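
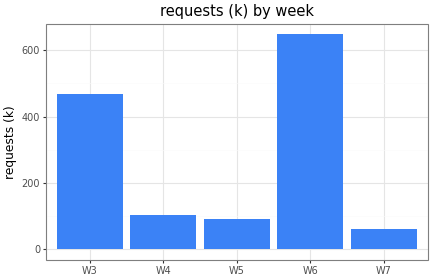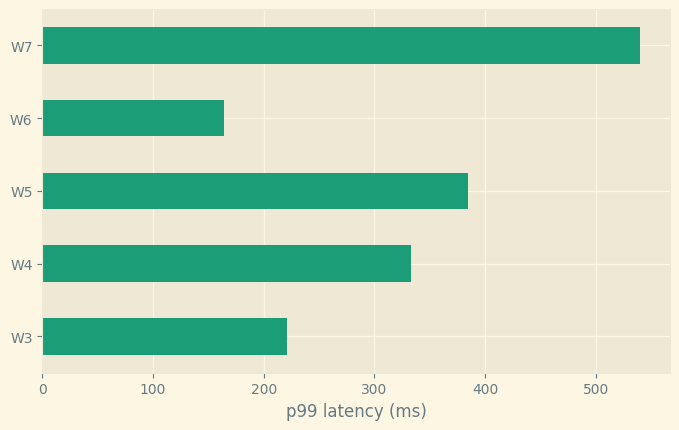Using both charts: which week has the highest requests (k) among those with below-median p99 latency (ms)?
W6

Chart 2 median p99 latency (ms) ≈ 350; below-median weeks: W3, W6. Among those, W6 has the highest requests (k) (≈ 600).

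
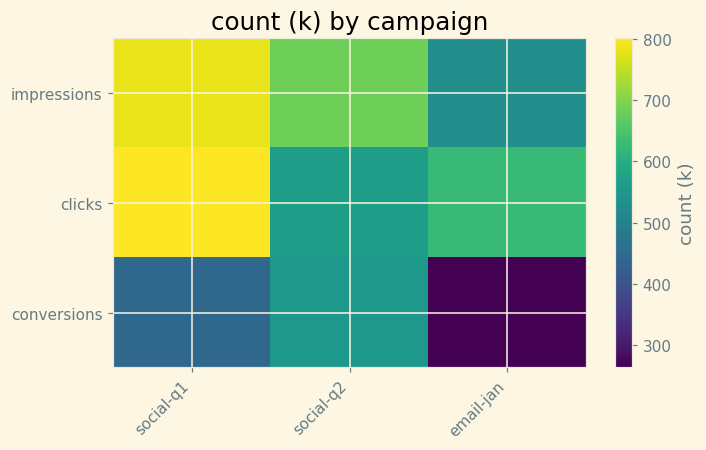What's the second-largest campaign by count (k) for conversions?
Top 3 for conversions: social-q2 ≈ 550, social-q1 ≈ 450, email-jan ≈ 250.

social-q1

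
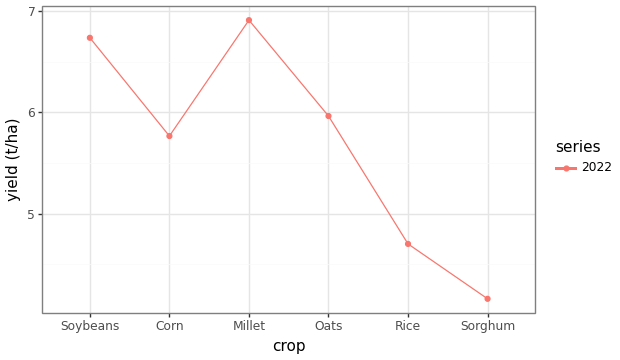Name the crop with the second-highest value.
Soybeans

Top 3: Millet ≈ 7.0, Soybeans ≈ 6.5, Oats ≈ 6.0.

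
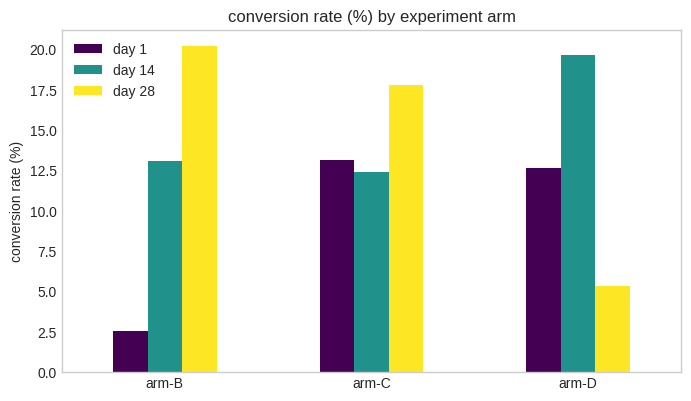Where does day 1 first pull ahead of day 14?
arm-C

arm-B: day 1 ≈ 2 vs day 14 ≈ 14 (not yet); arm-C: day 1 ≈ 14 vs day 14 ≈ 12 (first crossover).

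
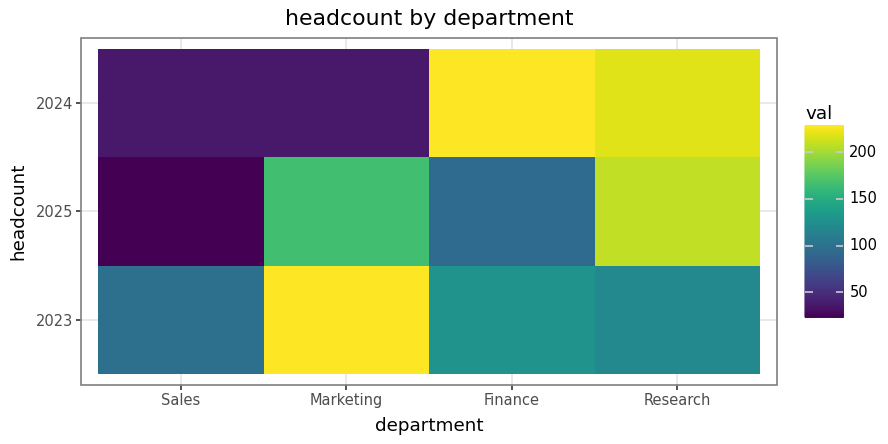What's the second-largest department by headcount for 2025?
Top 3 for 2025: Research ≈ 200, Marketing ≈ 160, Finance ≈ 100.

Marketing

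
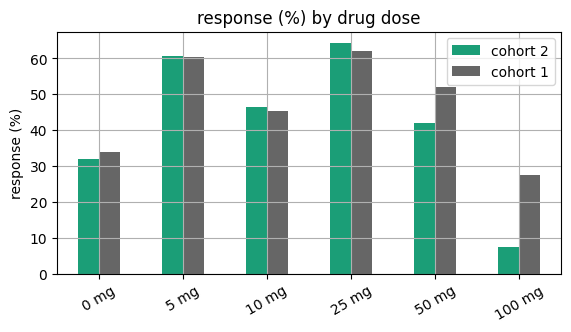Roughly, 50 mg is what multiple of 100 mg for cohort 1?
50 mg ≈ 50, 100 mg ≈ 30; 50/30 ≈ 1.67.

≈ 1.67×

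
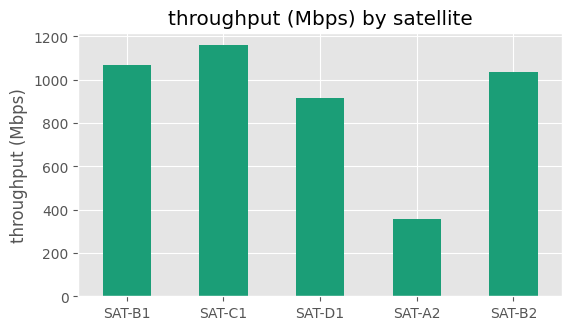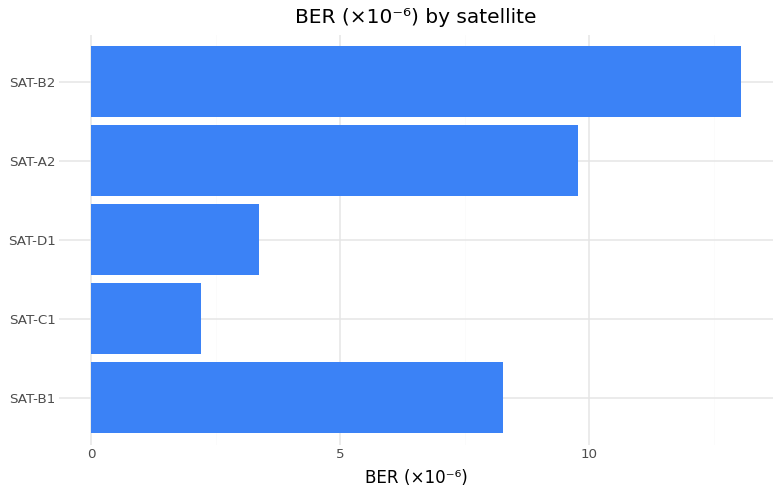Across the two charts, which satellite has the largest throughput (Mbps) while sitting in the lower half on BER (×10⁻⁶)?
SAT-C1

Chart 2 median BER (×10⁻⁶) ≈ 8; below-median satellites: SAT-C1, SAT-D1. Among those, SAT-C1 has the highest throughput (Mbps) (≈ 1200).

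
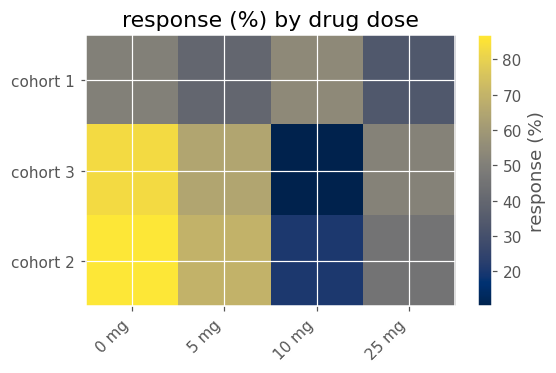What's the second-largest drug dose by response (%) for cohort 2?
5 mg

Top 3 for cohort 2: 0 mg ≈ 90, 5 mg ≈ 70, 25 mg ≈ 50.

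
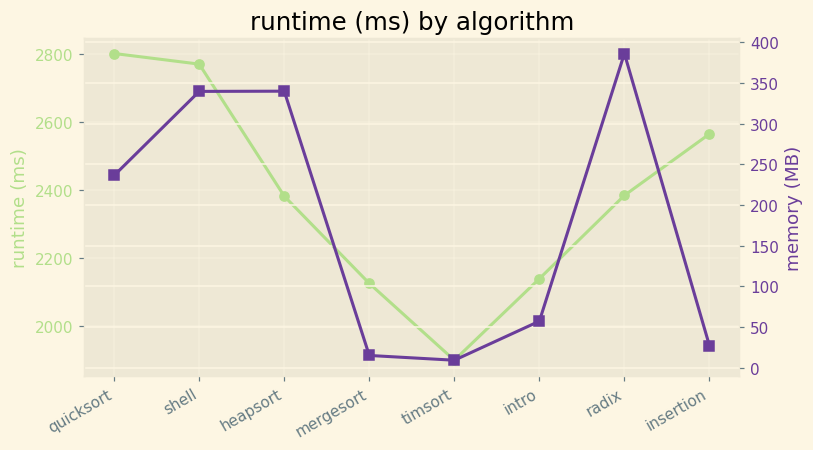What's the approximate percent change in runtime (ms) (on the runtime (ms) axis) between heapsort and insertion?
≈ +8.3%

heapsort ≈ 2400, insertion ≈ 2600; (2600 − 2400) / 2400 ≈ +8.3%.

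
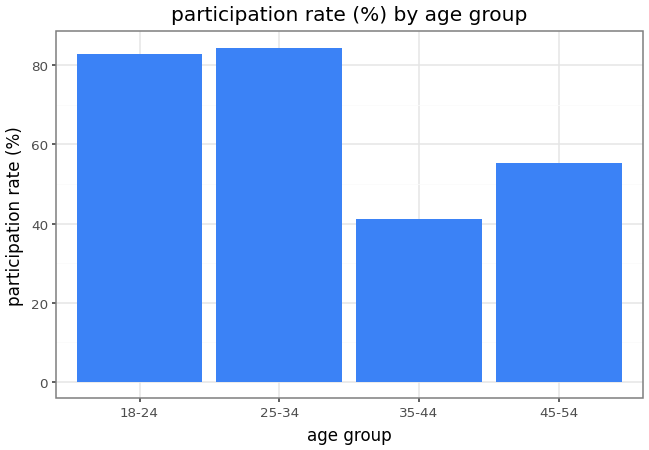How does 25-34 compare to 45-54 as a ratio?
≈ 1.33×

25-34 ≈ 80, 45-54 ≈ 60; 80/60 ≈ 1.33.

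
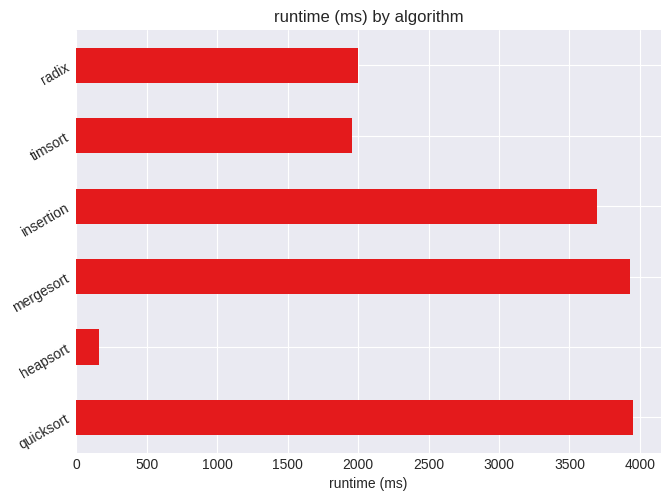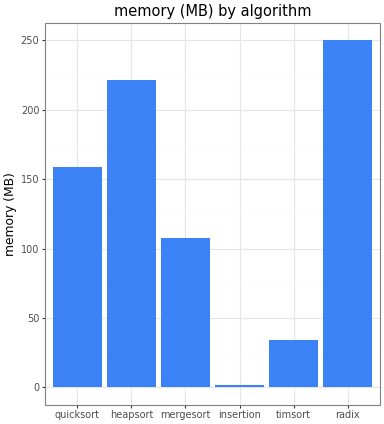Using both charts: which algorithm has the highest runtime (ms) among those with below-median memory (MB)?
Chart 2 median memory (MB) ≈ 125; below-median algorithms: mergesort, insertion, timsort. Among those, mergesort has the highest runtime (ms) (≈ 4000).

mergesort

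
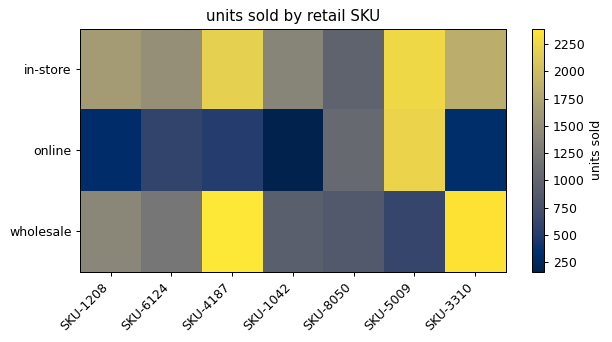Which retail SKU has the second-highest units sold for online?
Top 3 for online: SKU-5009 ≈ 2200, SKU-8050 ≈ 1000, SKU-6124 ≈ 600.

SKU-8050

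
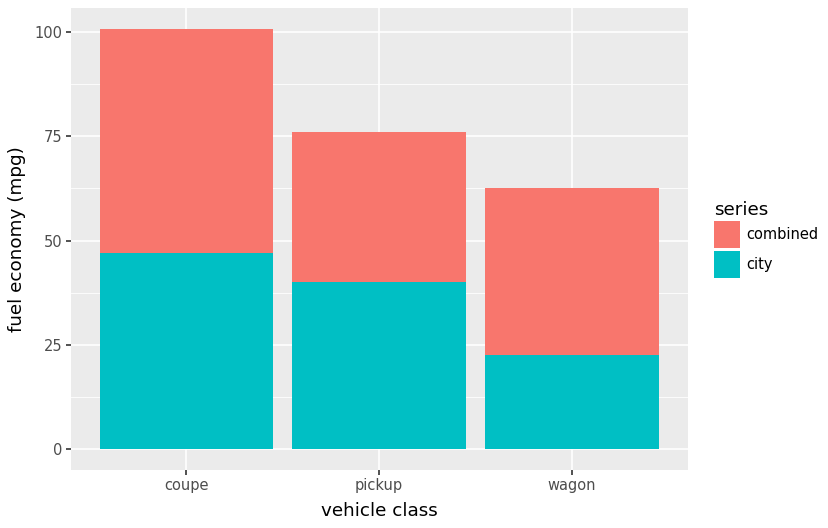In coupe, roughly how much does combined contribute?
≈ 50

combined top ≈ 100, bottom ≈ 50; segment ≈ 50.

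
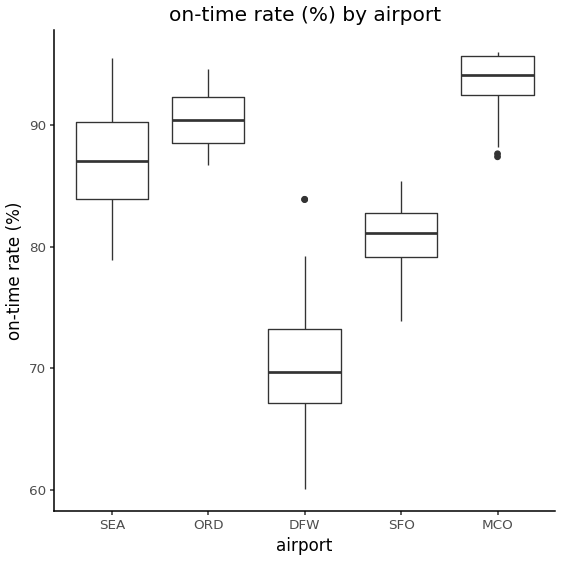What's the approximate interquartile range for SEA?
≈ 6

Q3 ≈ 90, Q1 ≈ 84; IQR ≈ 6.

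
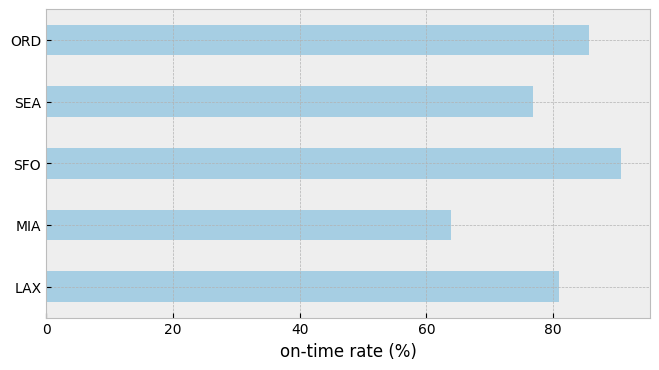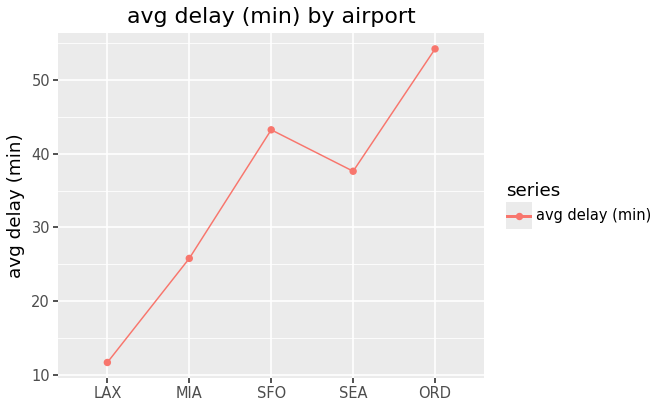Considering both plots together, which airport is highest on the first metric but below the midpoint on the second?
Chart 2 median avg delay (min) ≈ 40; below-median airports: LAX, MIA. Among those, LAX has the highest on-time rate (%) (≈ 80).

LAX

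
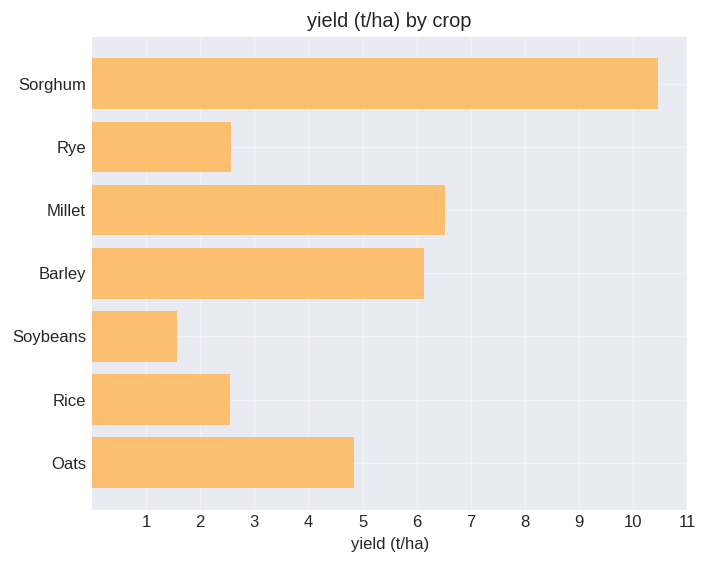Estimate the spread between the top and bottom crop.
≈ 8

Max Sorghum ≈ 10, min Soybeans ≈ 2; range ≈ 8.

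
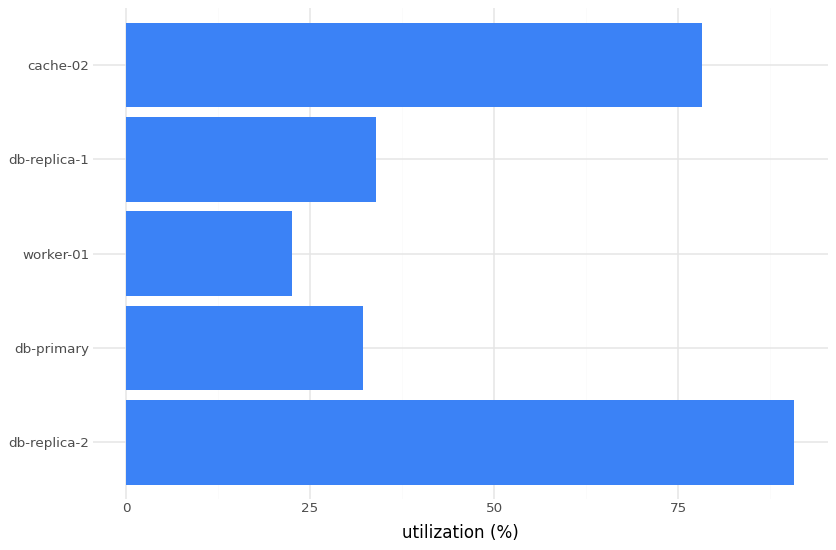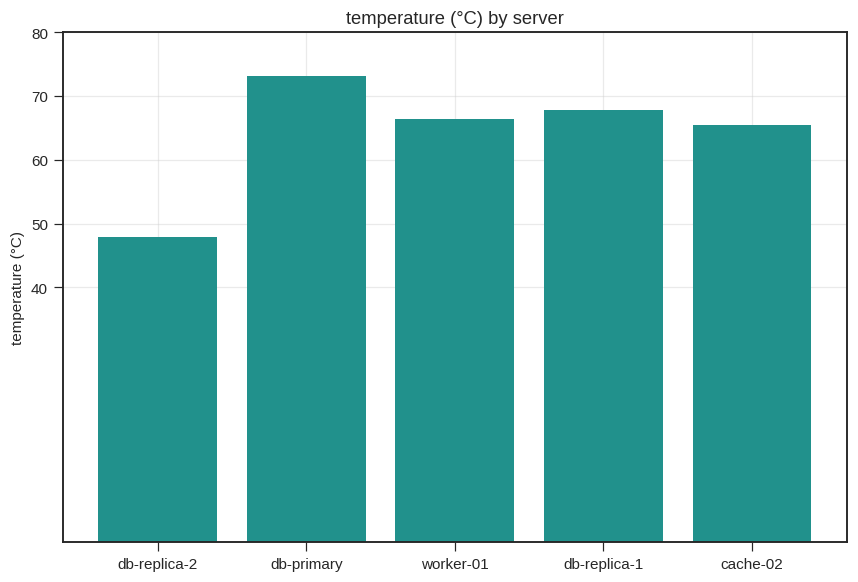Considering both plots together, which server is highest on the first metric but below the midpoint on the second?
Chart 2 median temperature (°C) ≈ 70; below-median servers: db-replica-2, cache-02. Among those, db-replica-2 has the highest utilization (%) (≈ 90).

db-replica-2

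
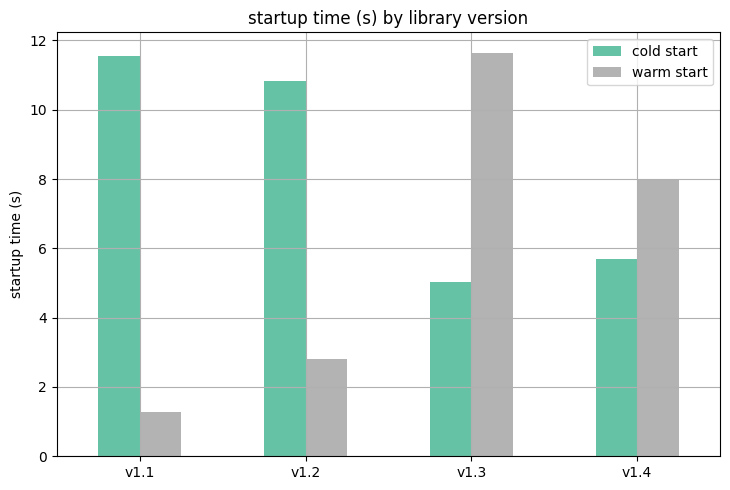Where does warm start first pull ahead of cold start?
v1.3

v1.2: warm start ≈ 3 vs cold start ≈ 11 (not yet); v1.3: warm start ≈ 12 vs cold start ≈ 5 (first crossover).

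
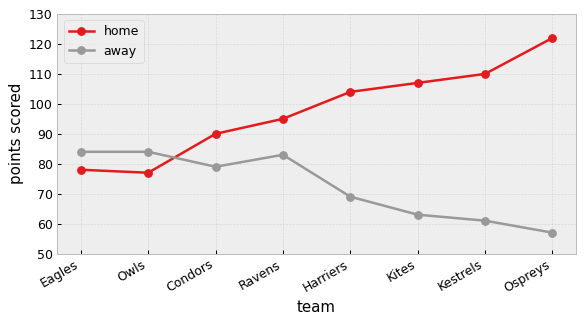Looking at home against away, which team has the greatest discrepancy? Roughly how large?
Ospreys: home ≈ 120, away ≈ 60 → gap ≈ 60. Next-largest (Kestrels) is only ≈ 50.

Ospreys, ≈ 60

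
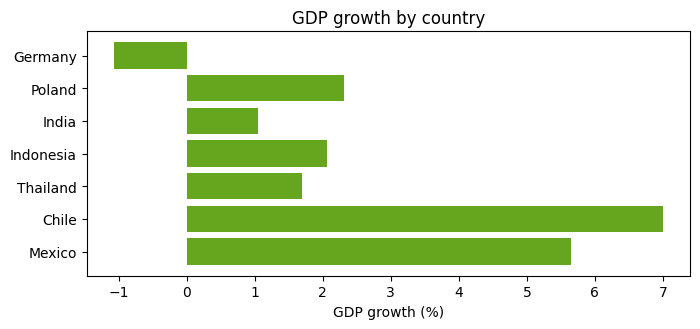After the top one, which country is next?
Mexico

Top 3: Chile ≈ 7, Mexico ≈ 6, Poland ≈ 2.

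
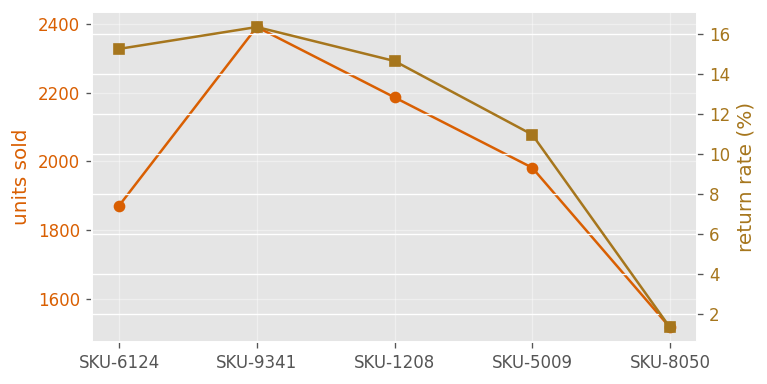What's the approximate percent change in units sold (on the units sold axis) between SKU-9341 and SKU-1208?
SKU-9341 ≈ 2400, SKU-1208 ≈ 2200; (2200 − 2400) / 2400 ≈ -8.3%.

≈ -8.3%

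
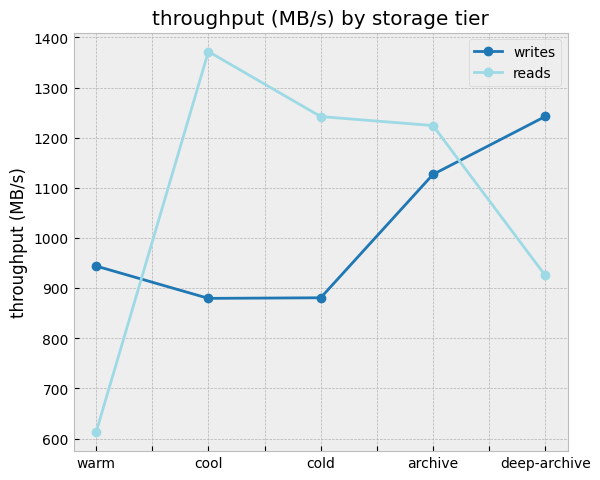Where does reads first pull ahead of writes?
cool

warm: reads ≈ 600 vs writes ≈ 900 (not yet); cool: reads ≈ 1400 vs writes ≈ 900 (first crossover).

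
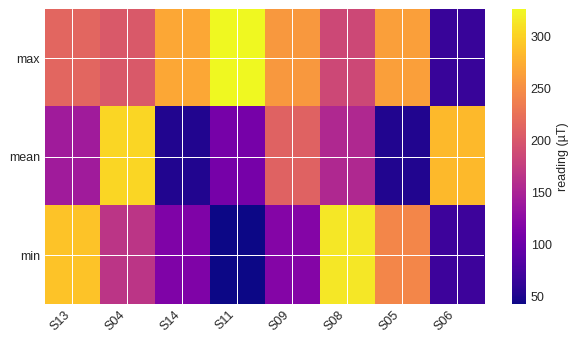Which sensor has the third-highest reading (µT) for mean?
S09

Top 4 for mean: S04 ≈ 300, S06 ≈ 275, S09 ≈ 200, S08 ≈ 150.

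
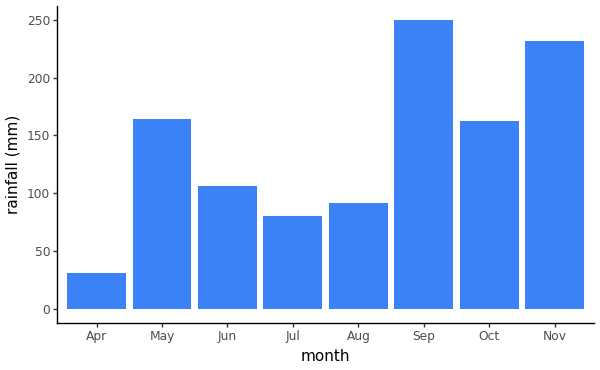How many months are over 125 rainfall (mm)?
Above 125: May, Sep, Oct, Nov.

4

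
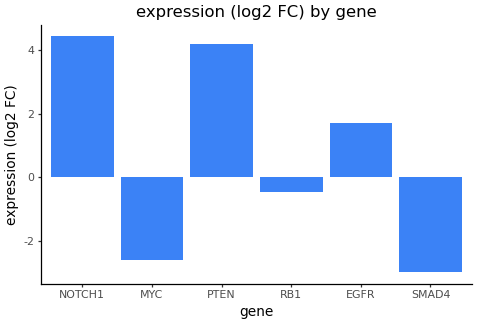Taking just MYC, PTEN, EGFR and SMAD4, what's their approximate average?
(-3 + 4 + 2 + -3) / 4 ≈ 0.

≈ 0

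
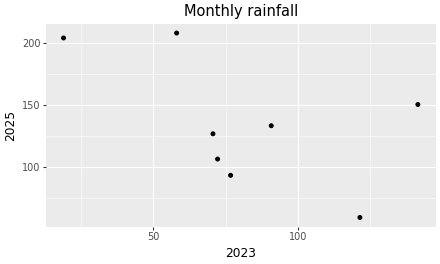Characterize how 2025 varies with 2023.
Points are negatively correlated; moderate (|r| ≈ 0.6).

negative, moderate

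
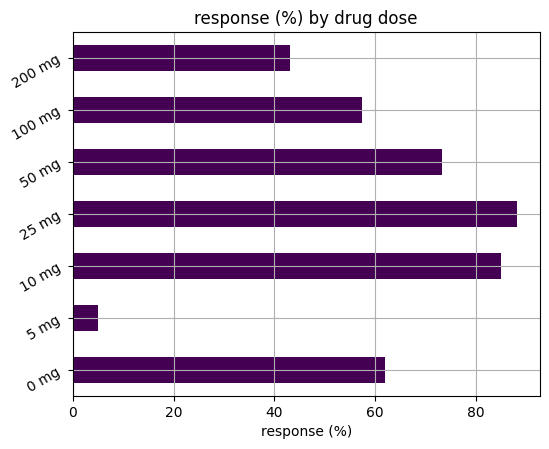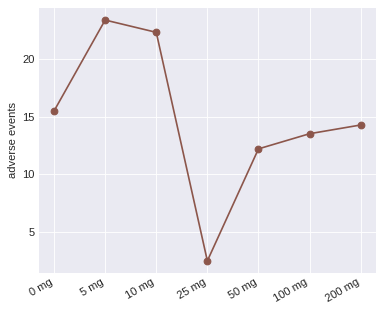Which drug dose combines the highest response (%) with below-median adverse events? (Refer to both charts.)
25 mg

Chart 2 median adverse events ≈ 15; below-median drug doses: 25 mg, 50 mg, 100 mg. Among those, 25 mg has the highest response (%) (≈ 90).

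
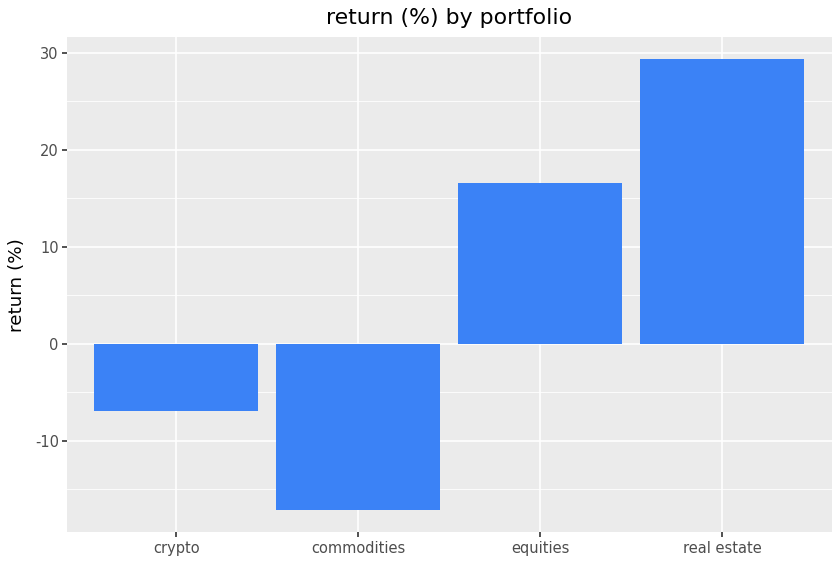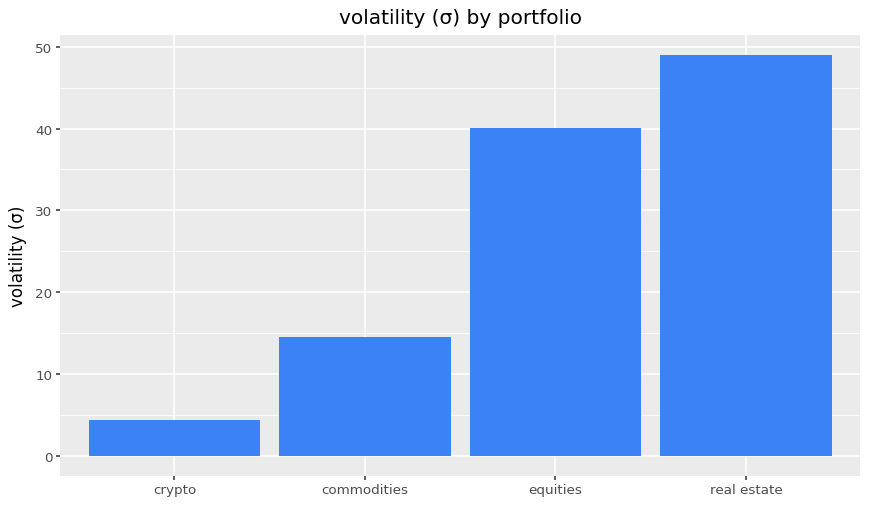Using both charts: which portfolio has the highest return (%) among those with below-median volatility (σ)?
Chart 2 median volatility (σ) ≈ 25; below-median portfolios: crypto, commodities. Among those, crypto has the highest return (%) (≈ -5).

crypto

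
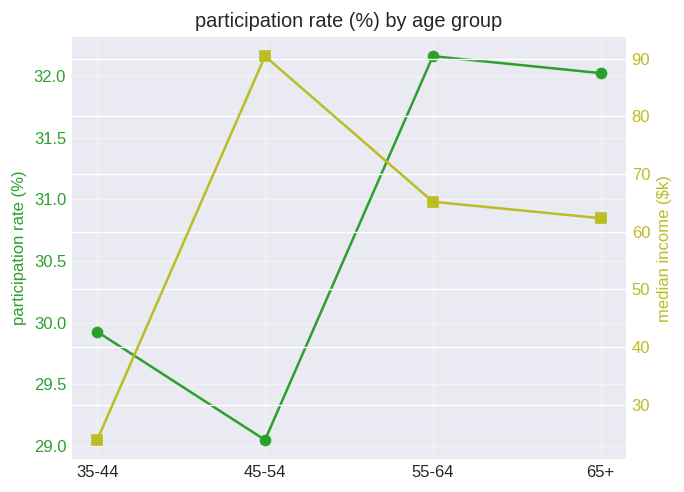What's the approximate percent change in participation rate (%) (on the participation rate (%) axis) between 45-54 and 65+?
≈ +10.3%

45-54 ≈ 29.0, 65+ ≈ 32.0; (32.0 − 29.0) / 29.0 ≈ +10.3%.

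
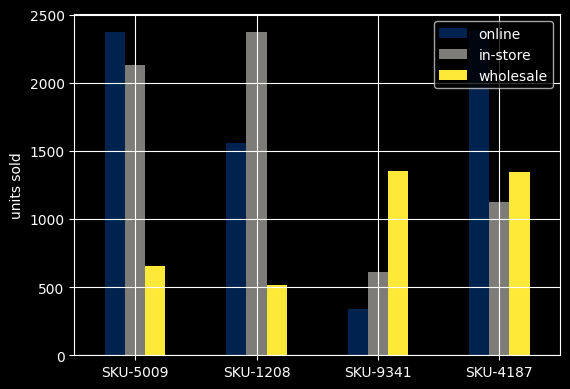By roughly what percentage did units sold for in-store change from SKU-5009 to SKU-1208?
SKU-5009 ≈ 2200, SKU-1208 ≈ 2400; (2400 − 2200) / 2200 ≈ +9.1%.

≈ +9.1%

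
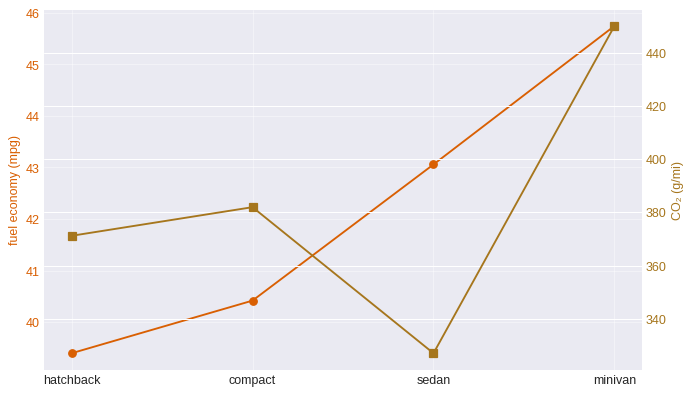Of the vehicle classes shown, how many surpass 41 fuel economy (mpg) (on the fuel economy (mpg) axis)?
Above 41: sedan, minivan.

2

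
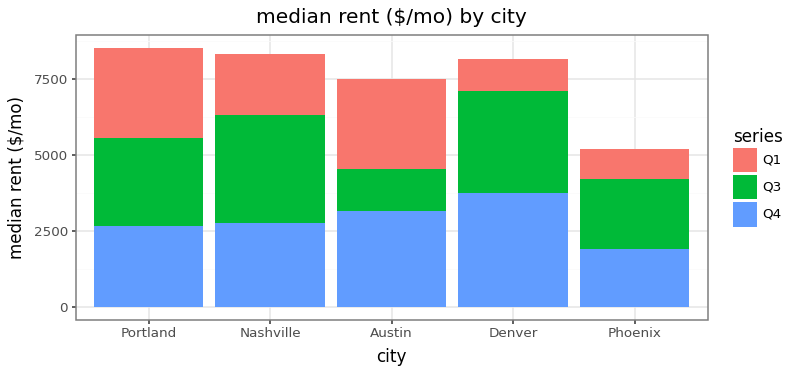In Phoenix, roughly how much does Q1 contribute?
≈ 1000

Q1 top ≈ 5000, bottom ≈ 4000; segment ≈ 1000.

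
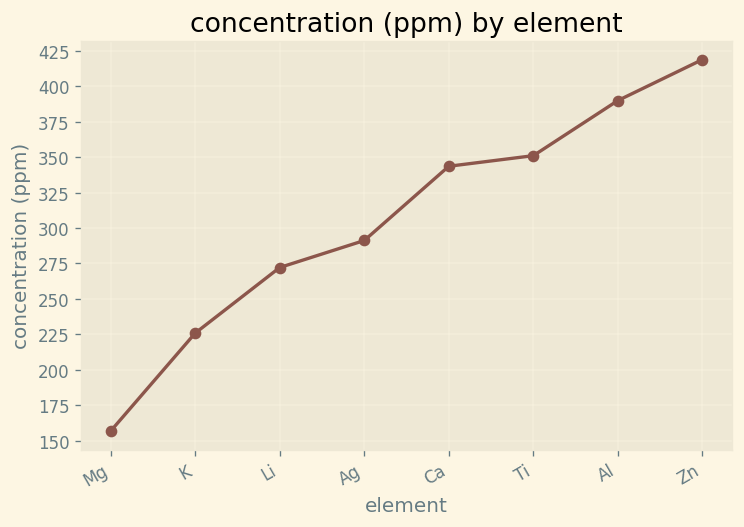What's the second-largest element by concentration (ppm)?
Top 3: Zn ≈ 425, Al ≈ 400, Ti ≈ 350.

Al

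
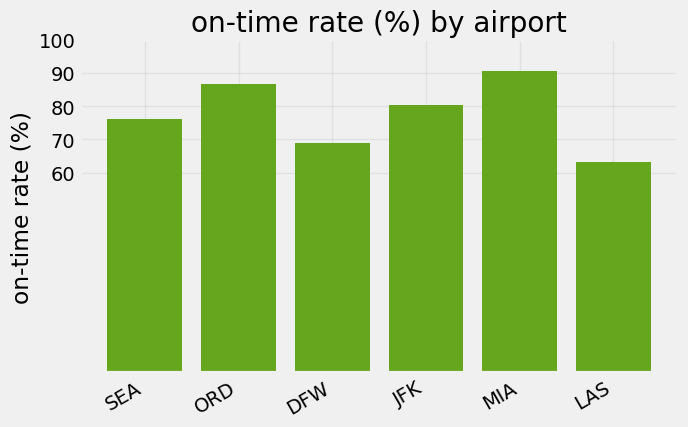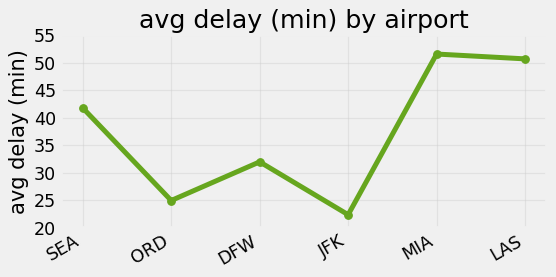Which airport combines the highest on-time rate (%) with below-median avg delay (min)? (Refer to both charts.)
Chart 2 median avg delay (min) ≈ 35; below-median airports: ORD, DFW, JFK. Among those, ORD has the highest on-time rate (%) (≈ 90).

ORD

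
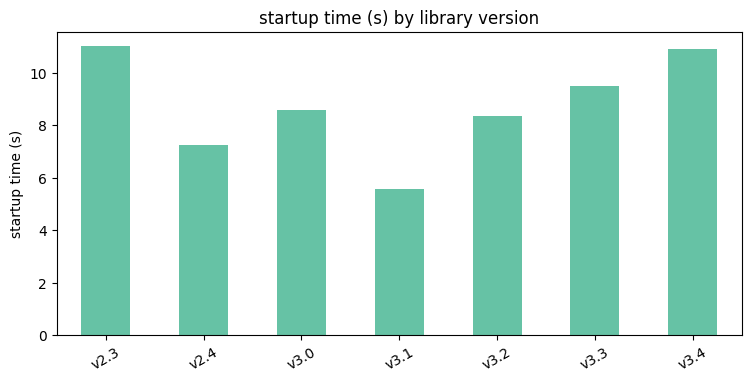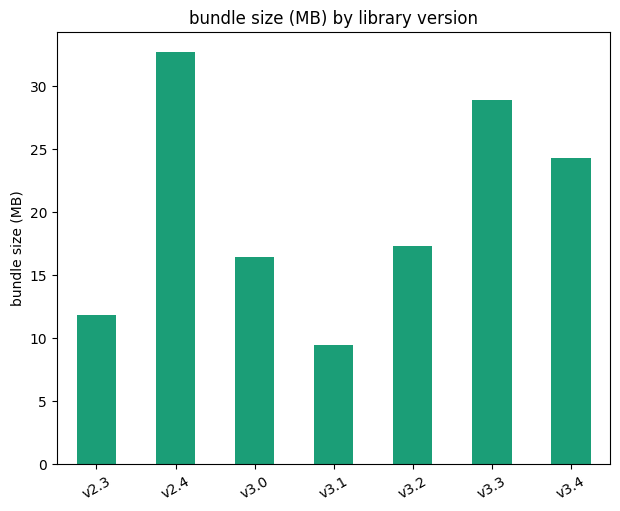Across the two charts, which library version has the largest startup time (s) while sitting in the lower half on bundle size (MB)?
Chart 2 median bundle size (MB) ≈ 15; below-median library versions: v2.3, v3.0, v3.1. Among those, v2.3 has the highest startup time (s) (≈ 12).

v2.3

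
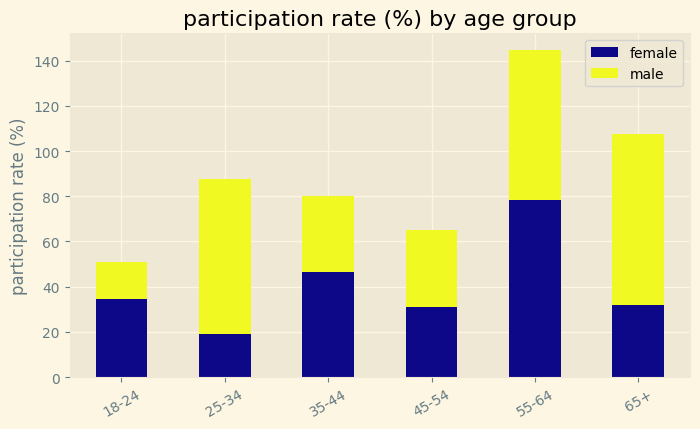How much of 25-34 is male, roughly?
≈ 60

male top ≈ 80, bottom ≈ 20; segment ≈ 60.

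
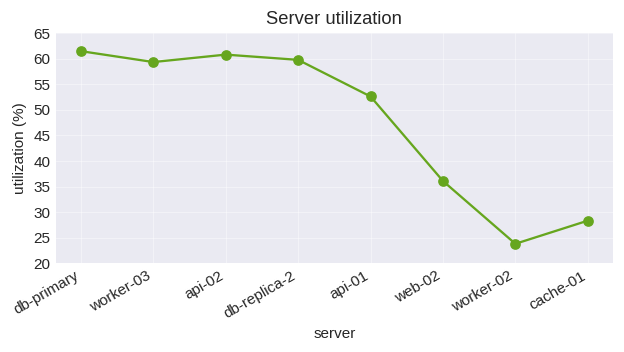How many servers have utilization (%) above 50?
5

Above 50: db-primary, worker-03, api-02, db-replica-2, api-01.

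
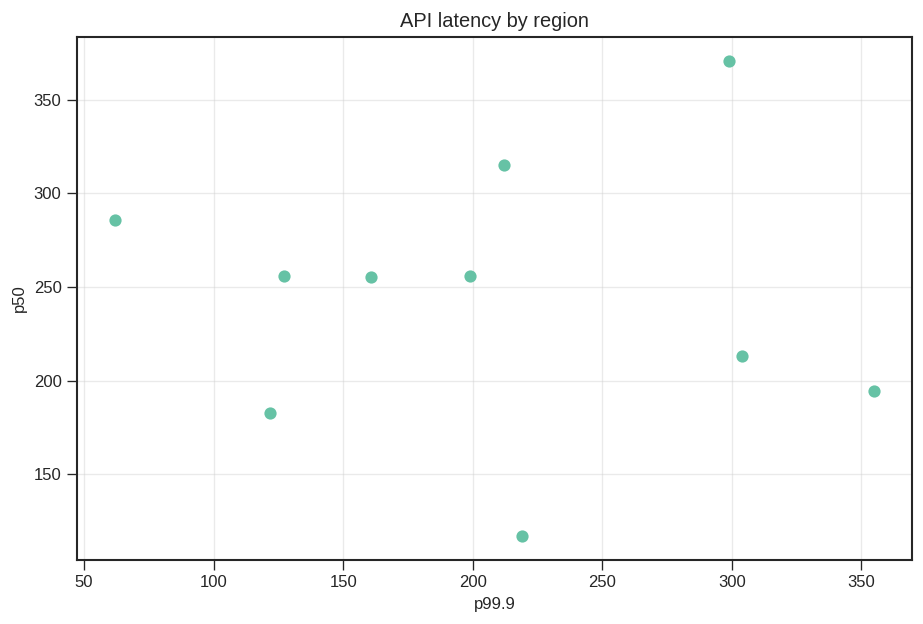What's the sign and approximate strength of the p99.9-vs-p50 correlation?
Points are roughly uncorrelated; weak (|r| ≈ 0.0).

no clear correlation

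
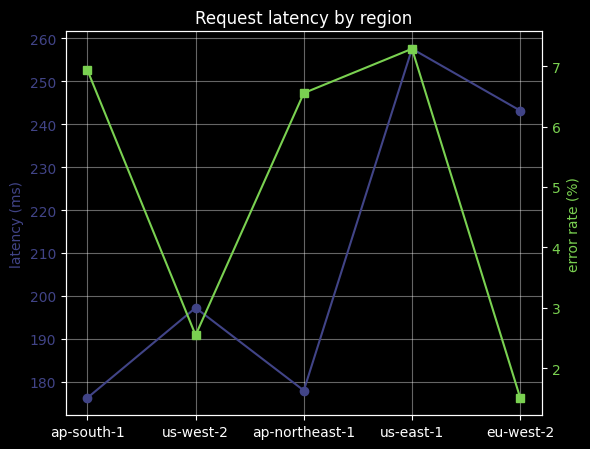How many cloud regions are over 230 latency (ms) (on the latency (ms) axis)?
Above 230: us-east-1, eu-west-2.

2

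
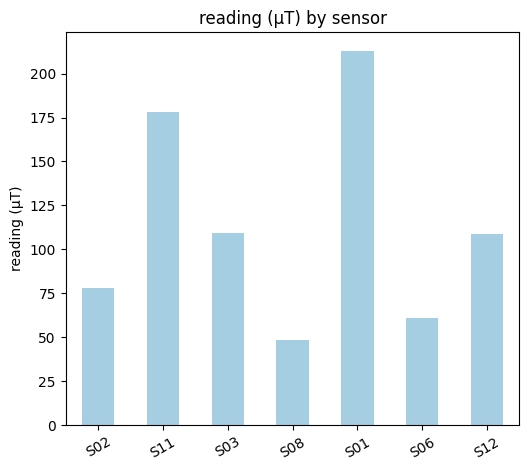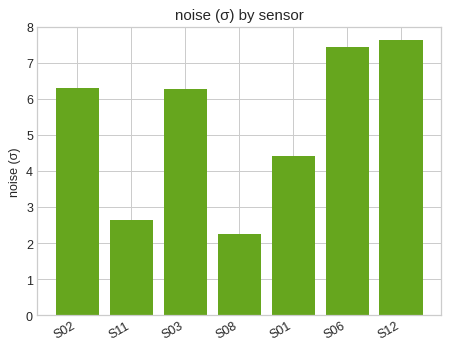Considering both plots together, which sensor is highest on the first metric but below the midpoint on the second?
S01

Chart 2 median noise (σ) ≈ 6; below-median sensors: S11, S08, S01. Among those, S01 has the highest reading (µT) (≈ 220).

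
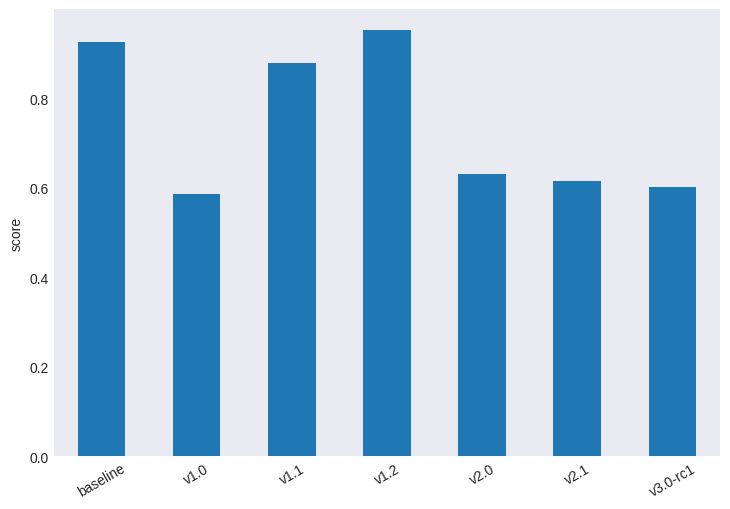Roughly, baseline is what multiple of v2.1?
≈ 1.5×

baseline ≈ 0.9, v2.1 ≈ 0.6; 0.9/0.6 ≈ 1.5.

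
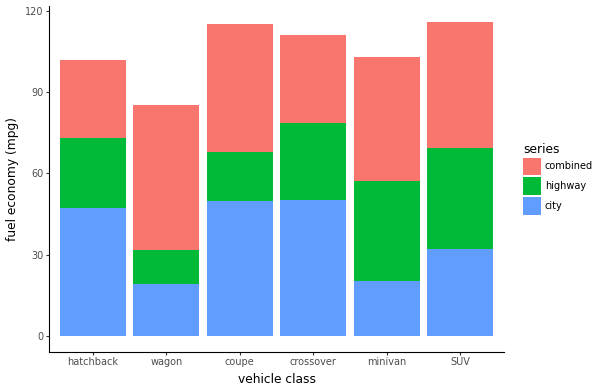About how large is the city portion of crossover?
≈ 50

city top ≈ 50, bottom ≈ 0; segment ≈ 50.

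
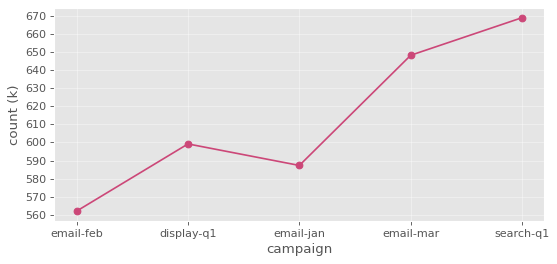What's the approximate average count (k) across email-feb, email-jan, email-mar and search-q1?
(560 + 590 + 650 + 670) / 4 ≈ 618.

≈ 618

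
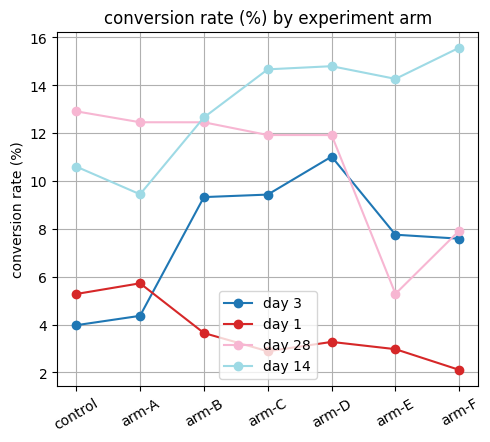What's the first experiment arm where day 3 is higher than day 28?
arm-D: day 3 ≈ 12 vs day 28 ≈ 12 (not yet); arm-E: day 3 ≈ 8 vs day 28 ≈ 6 (first crossover).

arm-E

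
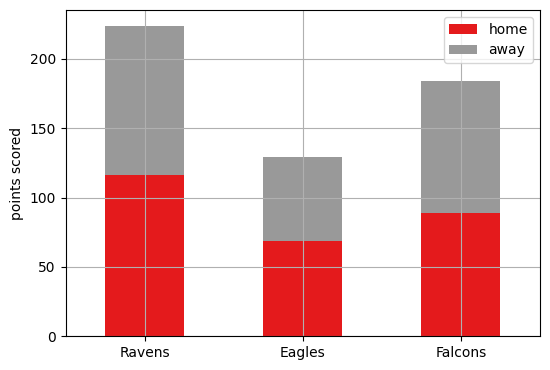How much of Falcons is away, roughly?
≈ 100

away top ≈ 180, bottom ≈ 80; segment ≈ 100.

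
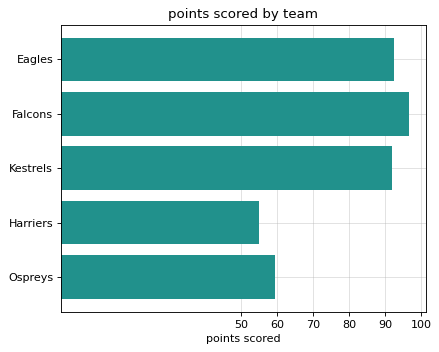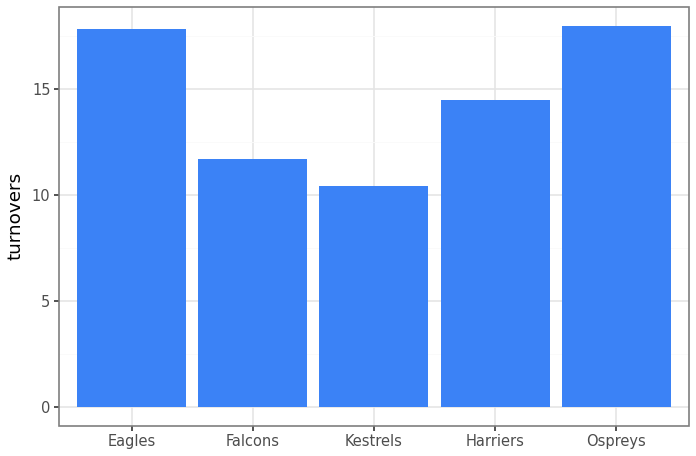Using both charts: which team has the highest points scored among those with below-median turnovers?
Falcons

Chart 2 median turnovers ≈ 14; below-median teams: Falcons, Kestrels. Among those, Falcons has the highest points scored (≈ 100).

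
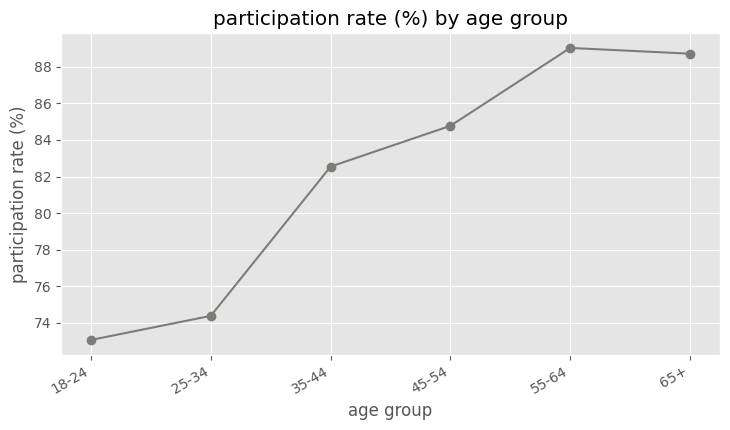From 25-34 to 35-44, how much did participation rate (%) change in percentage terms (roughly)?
25-34 ≈ 74, 35-44 ≈ 82; (82 − 74) / 74 ≈ +10.8%.

≈ +10.8%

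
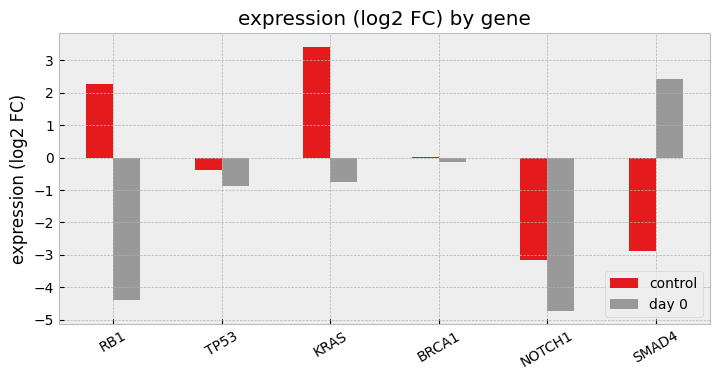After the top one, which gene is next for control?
Top 3 for control: KRAS ≈ 3, RB1 ≈ 2, BRCA1 ≈ 0.

RB1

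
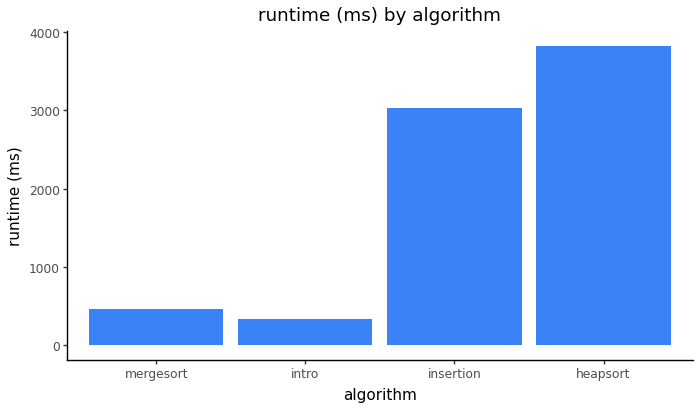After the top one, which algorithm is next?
Top 3: heapsort ≈ 4000, insertion ≈ 3000, mergesort ≈ 500.

insertion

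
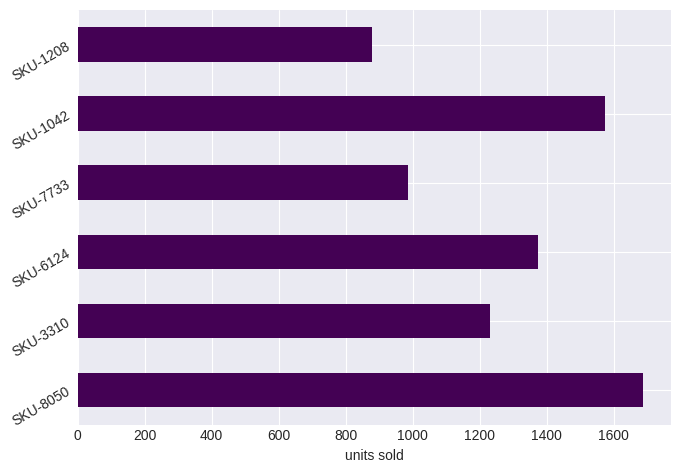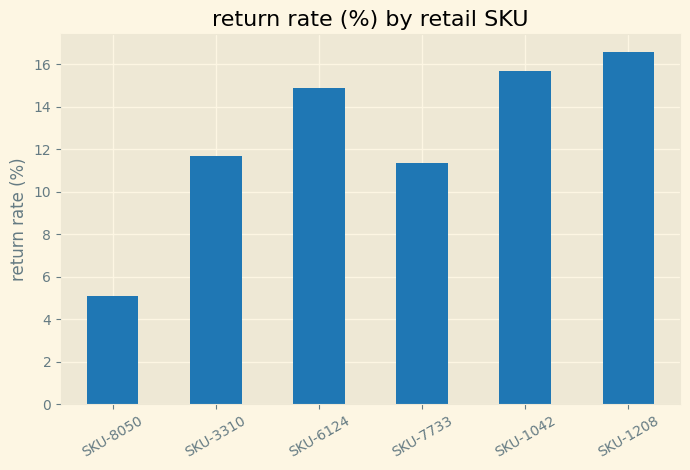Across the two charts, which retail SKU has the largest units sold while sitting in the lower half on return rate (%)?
Chart 2 median return rate (%) ≈ 14; below-median retail SKUs: SKU-8050, SKU-3310, SKU-7733. Among those, SKU-8050 has the highest units sold (≈ 1600).

SKU-8050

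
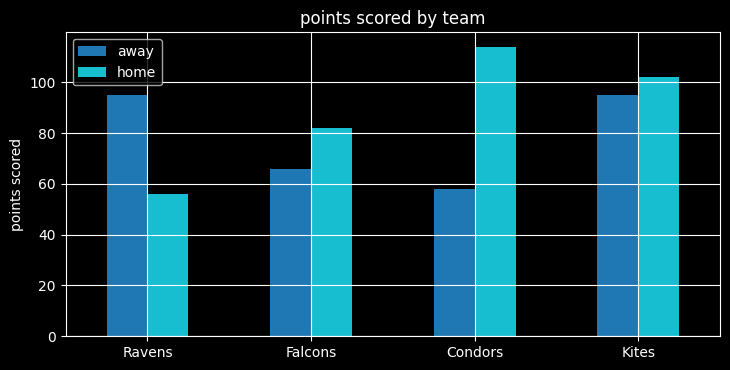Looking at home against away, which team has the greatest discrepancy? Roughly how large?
Condors: home ≈ 110, away ≈ 60 → gap ≈ 50. Next-largest (Ravens) is only ≈ 40.

Condors, ≈ 50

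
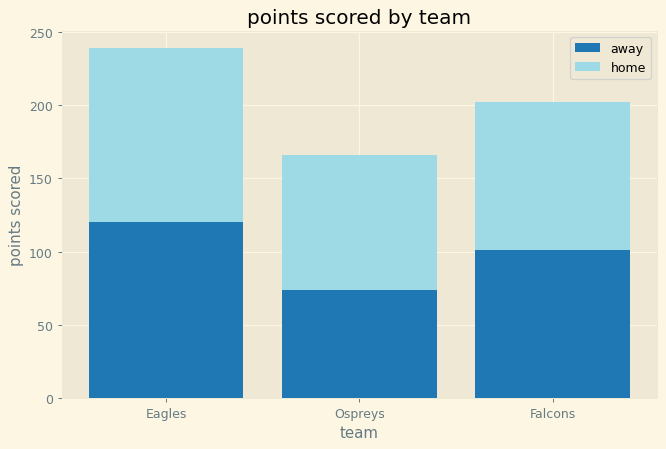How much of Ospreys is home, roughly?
home top ≈ 160, bottom ≈ 80; segment ≈ 80.

≈ 80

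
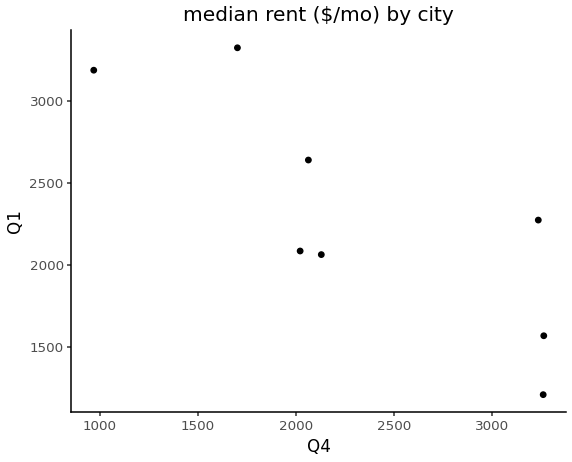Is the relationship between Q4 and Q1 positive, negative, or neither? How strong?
negative, strong

Points are negatively correlated; strong (|r| ≈ 0.8).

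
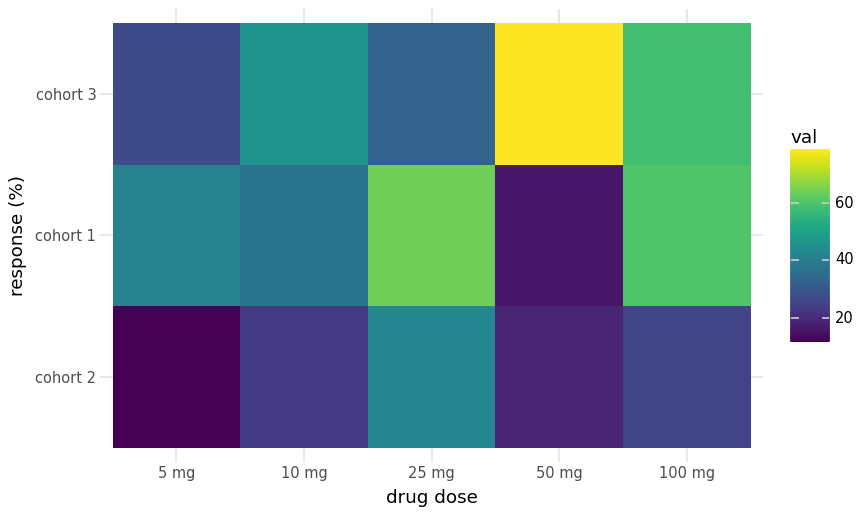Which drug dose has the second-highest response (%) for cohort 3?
100 mg

Top 3 for cohort 3: 50 mg ≈ 80, 100 mg ≈ 60, 10 mg ≈ 50.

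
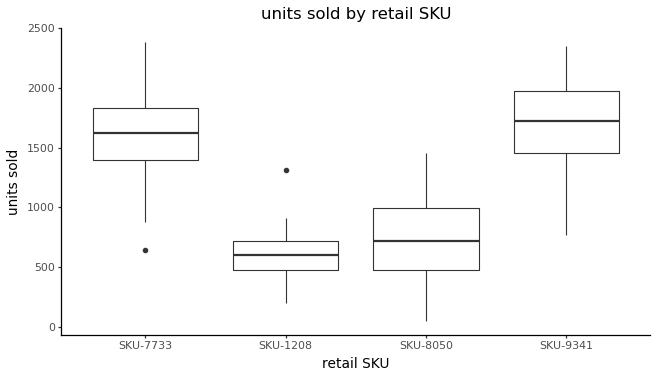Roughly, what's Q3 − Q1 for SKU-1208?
≈ 200

Q3 ≈ 700, Q1 ≈ 500; IQR ≈ 200.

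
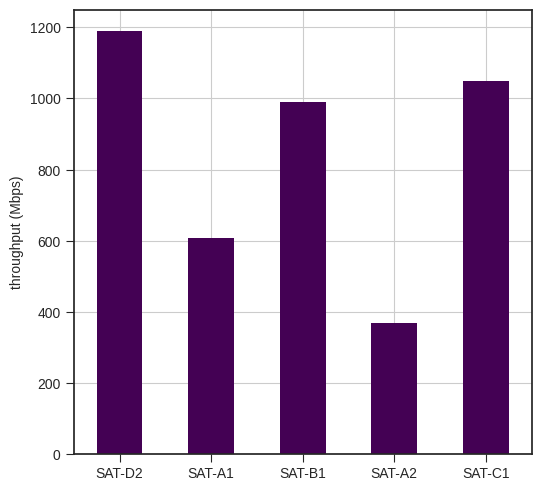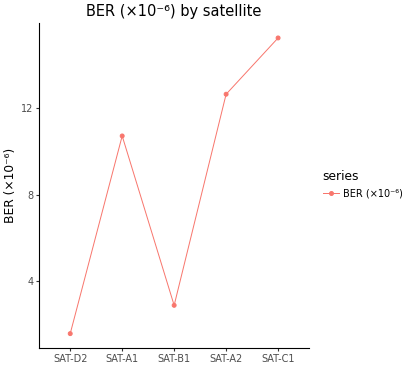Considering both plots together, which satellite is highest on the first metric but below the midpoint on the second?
SAT-D2

Chart 2 median BER (×10⁻⁶) ≈ 10; below-median satellites: SAT-D2, SAT-B1. Among those, SAT-D2 has the highest throughput (Mbps) (≈ 1200).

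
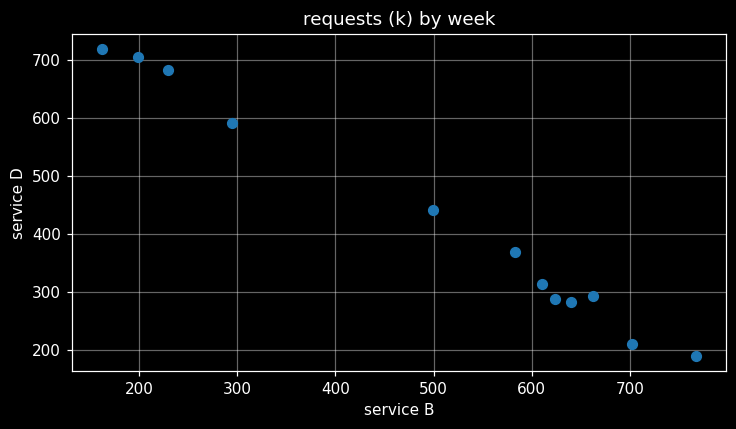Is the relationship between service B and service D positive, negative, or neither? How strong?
Points are negatively correlated; strong (|r| ≈ 1.0).

negative, strong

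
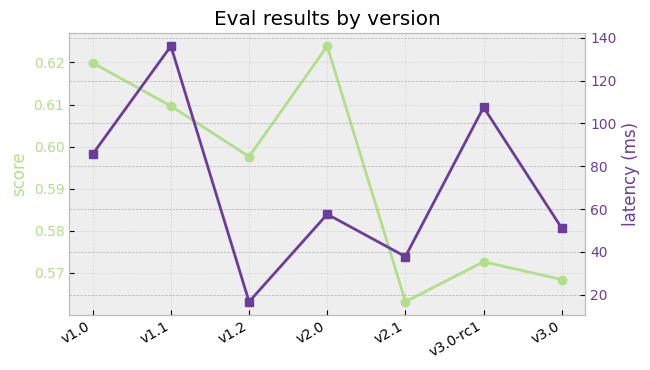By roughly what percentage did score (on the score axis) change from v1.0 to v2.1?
≈ -9.7%

v1.0 ≈ 0.62, v2.1 ≈ 0.56; (0.56 − 0.62) / 0.62 ≈ -9.7%.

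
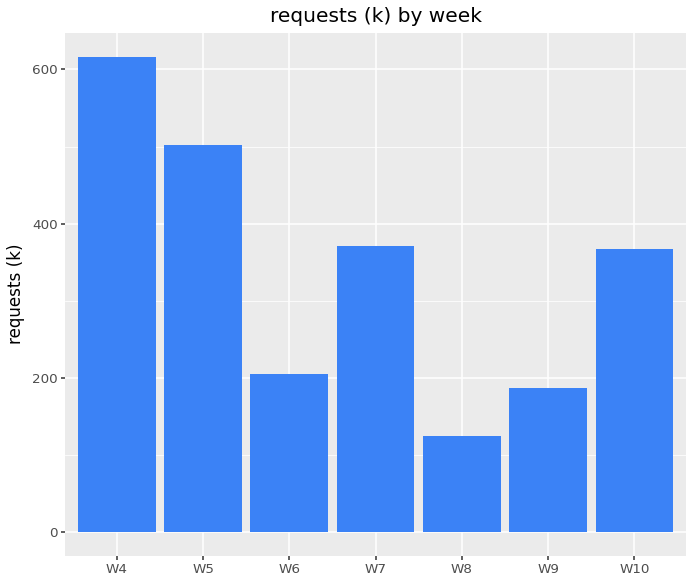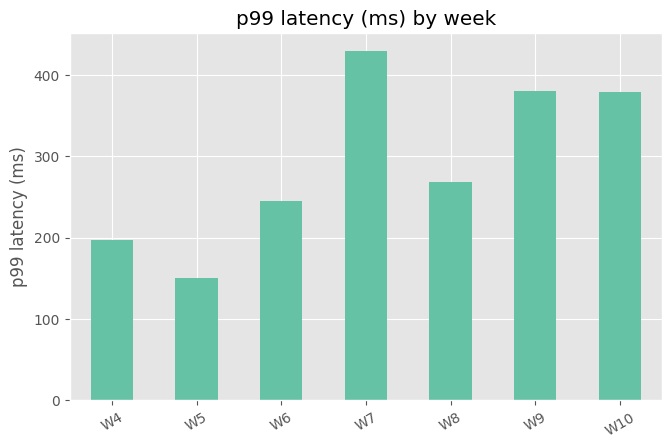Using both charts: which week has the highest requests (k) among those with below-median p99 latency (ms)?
W4

Chart 2 median p99 latency (ms) ≈ 250; below-median weeks: W4, W5, W6. Among those, W4 has the highest requests (k) (≈ 600).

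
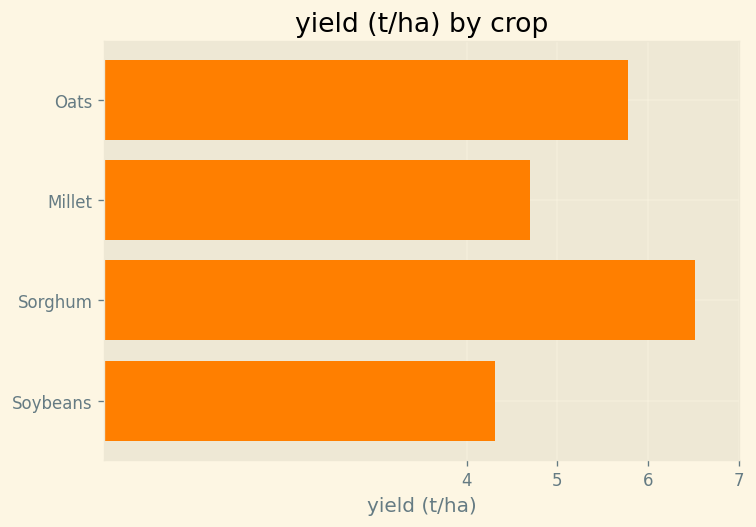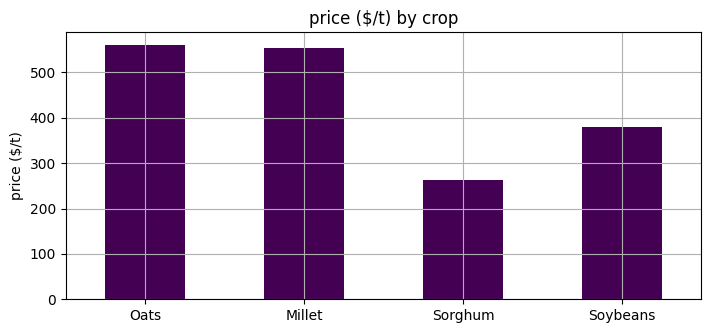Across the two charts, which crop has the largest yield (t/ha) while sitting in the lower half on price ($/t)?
Chart 2 median price ($/t) ≈ 500; below-median crops: Sorghum, Soybeans. Among those, Sorghum has the highest yield (t/ha) (≈ 7).

Sorghum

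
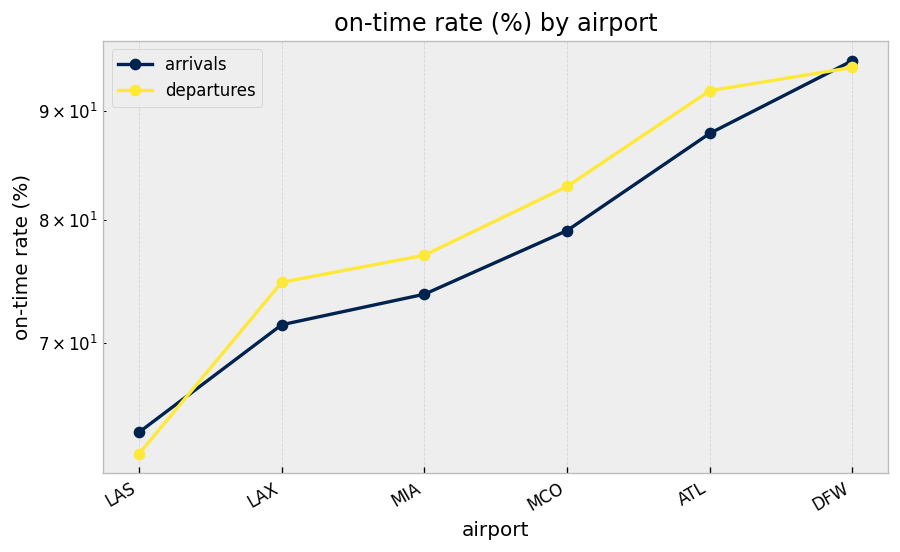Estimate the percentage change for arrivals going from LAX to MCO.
LAX ≈ 70, MCO ≈ 80; (80 − 70) / 70 ≈ +14.3%.

≈ +14.3%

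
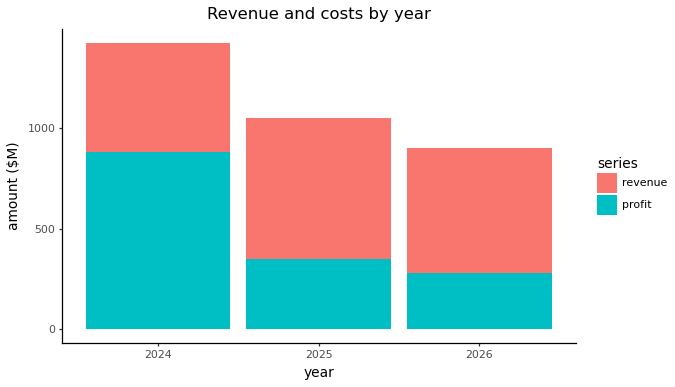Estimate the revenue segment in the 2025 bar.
≈ 600

revenue top ≈ 1000, bottom ≈ 400; segment ≈ 600.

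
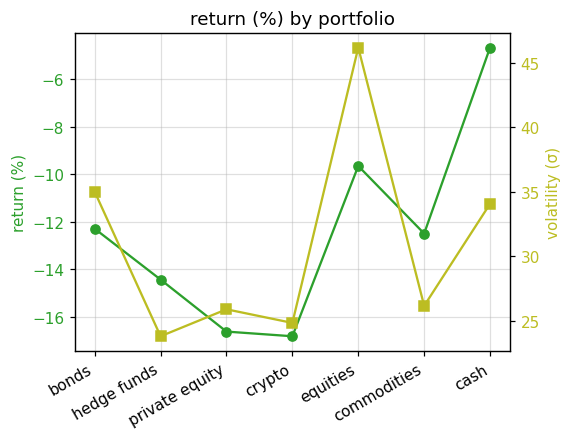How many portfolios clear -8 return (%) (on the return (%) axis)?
1

Above -8: cash.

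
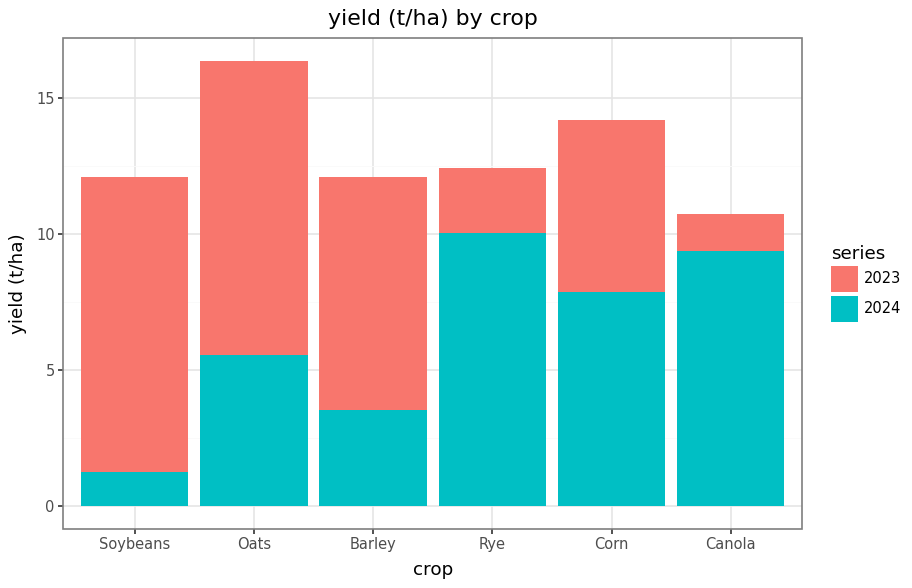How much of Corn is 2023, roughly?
≈ 6

2023 top ≈ 14, bottom ≈ 8; segment ≈ 6.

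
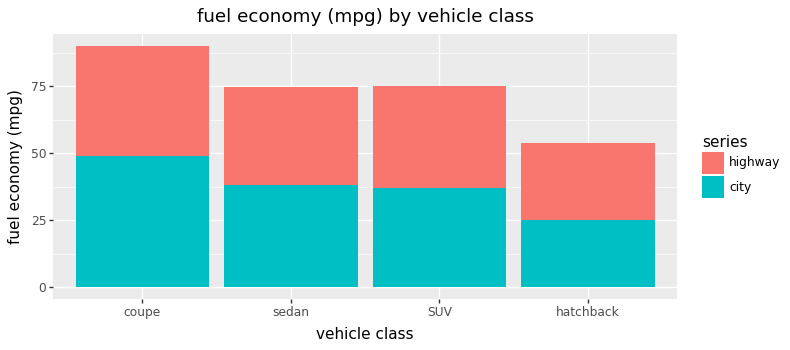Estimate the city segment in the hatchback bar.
city top ≈ 30, bottom ≈ 0; segment ≈ 30.

≈ 30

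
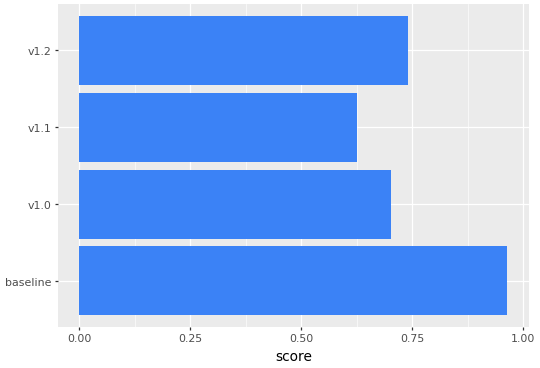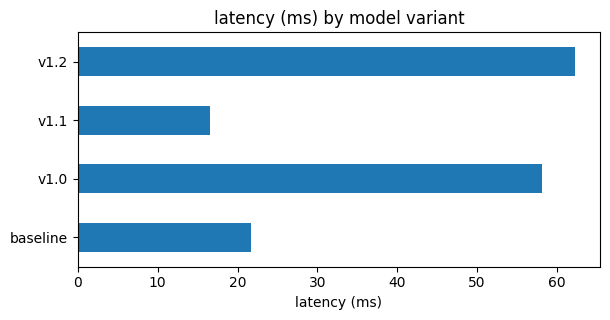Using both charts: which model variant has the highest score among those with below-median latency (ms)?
baseline

Chart 2 median latency (ms) ≈ 40; below-median model variants: baseline, v1.1. Among those, baseline has the highest score (≈ 1).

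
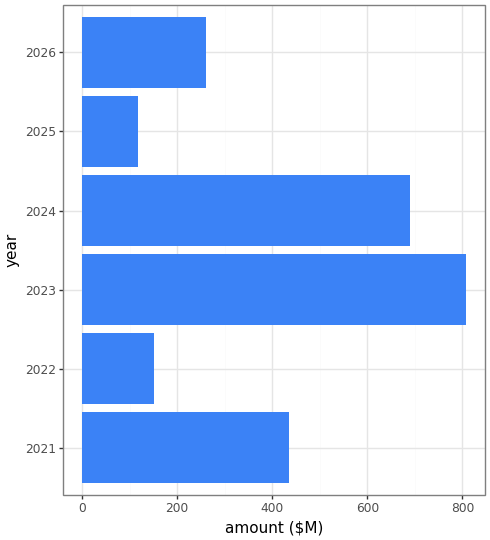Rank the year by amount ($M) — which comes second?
2024

Top 3: 2023 ≈ 800, 2024 ≈ 700, 2021 ≈ 400.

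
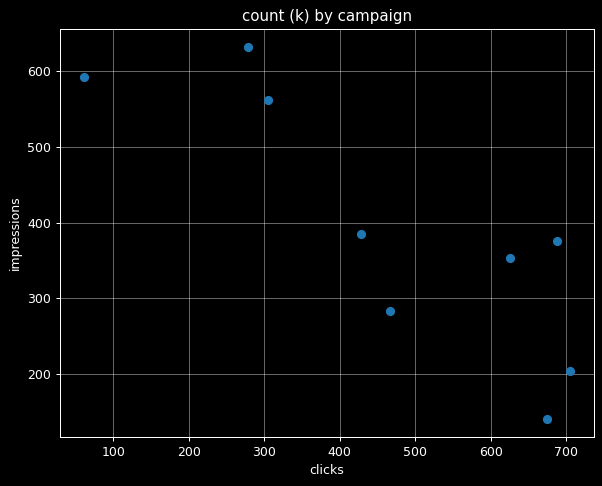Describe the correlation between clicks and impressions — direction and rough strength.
negative, strong

Points are negatively correlated; strong (|r| ≈ 0.8).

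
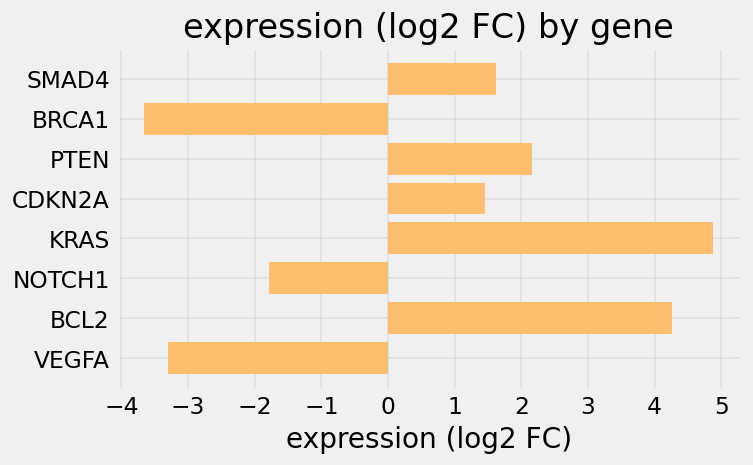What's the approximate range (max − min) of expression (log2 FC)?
Max KRAS ≈ 5, min BRCA1 ≈ -4; range ≈ 9.

≈ 9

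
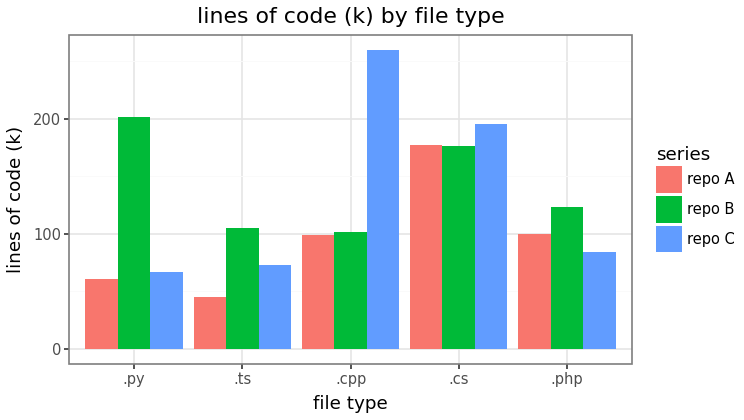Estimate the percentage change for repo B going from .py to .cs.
.py ≈ 200, .cs ≈ 175; (175 − 200) / 200 ≈ -12.5%.

≈ -12.5%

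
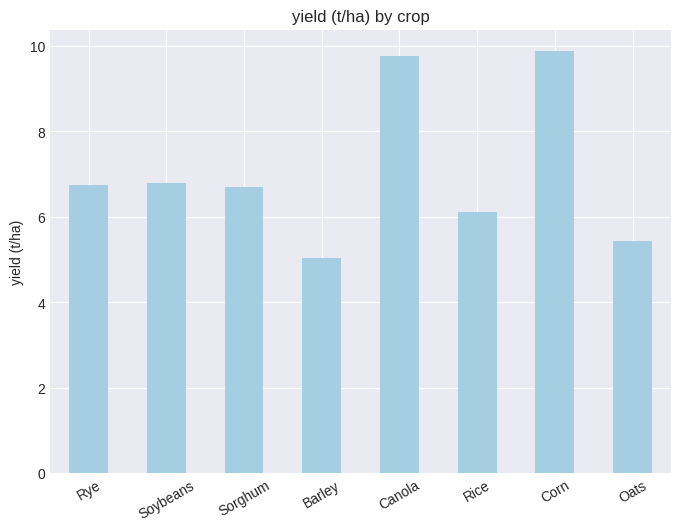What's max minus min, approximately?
≈ 5

Max Corn ≈ 10, min Barley ≈ 5; range ≈ 5.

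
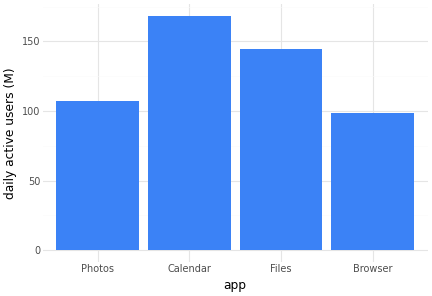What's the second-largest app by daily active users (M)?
Top 3: Calendar ≈ 160, Files ≈ 140, Photos ≈ 100.

Files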